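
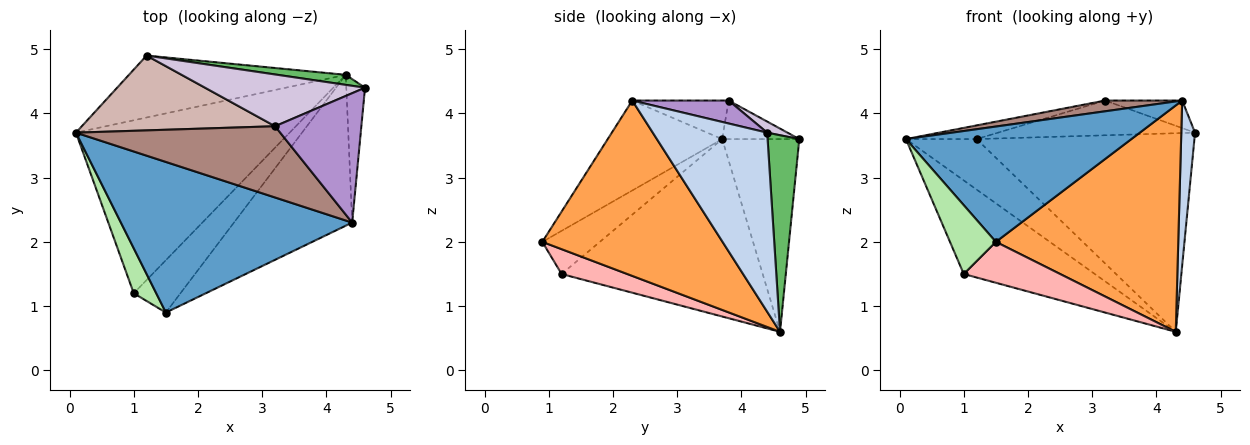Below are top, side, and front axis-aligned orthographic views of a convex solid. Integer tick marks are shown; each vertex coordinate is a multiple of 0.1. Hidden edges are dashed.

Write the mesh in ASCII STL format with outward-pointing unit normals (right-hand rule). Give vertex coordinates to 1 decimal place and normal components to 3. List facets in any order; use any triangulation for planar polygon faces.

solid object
 facet normal -0.295 -0.581 0.759
  outer loop
   vertex 4.4 2.3 4.2
   vertex 0.1 3.7 3.6
   vertex 1.5 0.9 2.0
  endloop
 endfacet
 facet normal 0.988 -0.119 -0.103
  outer loop
   vertex 4.4 2.3 4.2
   vertex 4.3 4.6 0.6
   vertex 4.6 4.4 3.7
  endloop
 endfacet
 facet normal 0.635 -0.643 -0.428
  outer loop
   vertex 4.4 2.3 4.2
   vertex 1.5 0.9 2.0
   vertex 4.3 4.6 0.6
  endloop
 endfacet
 facet normal -0.567 0.520 -0.638
  outer loop
   vertex 1.2 4.9 3.6
   vertex 4.3 4.6 0.6
   vertex 0.1 3.7 3.6
  endloop
 endfacet
 facet normal 0.144 0.988 0.050
  outer loop
   vertex 1.2 4.9 3.6
   vertex 4.6 4.4 3.7
   vertex 4.3 4.6 0.6
  endloop
 endfacet
 facet normal -0.724 -0.578 0.377
  outer loop
   vertex 1.0 1.2 1.5
   vertex 1.5 0.9 2.0
   vertex 0.1 3.7 3.6
  endloop
 endfacet
 facet normal -0.590 0.384 -0.710
  outer loop
   vertex 1.0 1.2 1.5
   vertex 0.1 3.7 3.6
   vertex 4.3 4.6 0.6
  endloop
 endfacet
 facet normal 0.386 -0.568 -0.727
  outer loop
   vertex 1.0 1.2 1.5
   vertex 4.3 4.6 0.6
   vertex 1.5 0.9 2.0
  endloop
 endfacet
 facet normal 0.252 0.201 0.947
  outer loop
   vertex 3.2 3.8 4.2
   vertex 4.4 2.3 4.2
   vertex 4.6 4.4 3.7
  endloop
 endfacet
 facet normal 0.057 0.557 0.829
  outer loop
   vertex 3.2 3.8 4.2
   vertex 4.6 4.4 3.7
   vertex 1.2 4.9 3.6
  endloop
 endfacet
 facet normal -0.183 -0.147 0.972
  outer loop
   vertex 3.2 3.8 4.2
   vertex 0.1 3.7 3.6
   vertex 4.4 2.3 4.2
  endloop
 endfacet
 facet normal -0.193 0.176 0.965
  outer loop
   vertex 3.2 3.8 4.2
   vertex 1.2 4.9 3.6
   vertex 0.1 3.7 3.6
  endloop
 endfacet
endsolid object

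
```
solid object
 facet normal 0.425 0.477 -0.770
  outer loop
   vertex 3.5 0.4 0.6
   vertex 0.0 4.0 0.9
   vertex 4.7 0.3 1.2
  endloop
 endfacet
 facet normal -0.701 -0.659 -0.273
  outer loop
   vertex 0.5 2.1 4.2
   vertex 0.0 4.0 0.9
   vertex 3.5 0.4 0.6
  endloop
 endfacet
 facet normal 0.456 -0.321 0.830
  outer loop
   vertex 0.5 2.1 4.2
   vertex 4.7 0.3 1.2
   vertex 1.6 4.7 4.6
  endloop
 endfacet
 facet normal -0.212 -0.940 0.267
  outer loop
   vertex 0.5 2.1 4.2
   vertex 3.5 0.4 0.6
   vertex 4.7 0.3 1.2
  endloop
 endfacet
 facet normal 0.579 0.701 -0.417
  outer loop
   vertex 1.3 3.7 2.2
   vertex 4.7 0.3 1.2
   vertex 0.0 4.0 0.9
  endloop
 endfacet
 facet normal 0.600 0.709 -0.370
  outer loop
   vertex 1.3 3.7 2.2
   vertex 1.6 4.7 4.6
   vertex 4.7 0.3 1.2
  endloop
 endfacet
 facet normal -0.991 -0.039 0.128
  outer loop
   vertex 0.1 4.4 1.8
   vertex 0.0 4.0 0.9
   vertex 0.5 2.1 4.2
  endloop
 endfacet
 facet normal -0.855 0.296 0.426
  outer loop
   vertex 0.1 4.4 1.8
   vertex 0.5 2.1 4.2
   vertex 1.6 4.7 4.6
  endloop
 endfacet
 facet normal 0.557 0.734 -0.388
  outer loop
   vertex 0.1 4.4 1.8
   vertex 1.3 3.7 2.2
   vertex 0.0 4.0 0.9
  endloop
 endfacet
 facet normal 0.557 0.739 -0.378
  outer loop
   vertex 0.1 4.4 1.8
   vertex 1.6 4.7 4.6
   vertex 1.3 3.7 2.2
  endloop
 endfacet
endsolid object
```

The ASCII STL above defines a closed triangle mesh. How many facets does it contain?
10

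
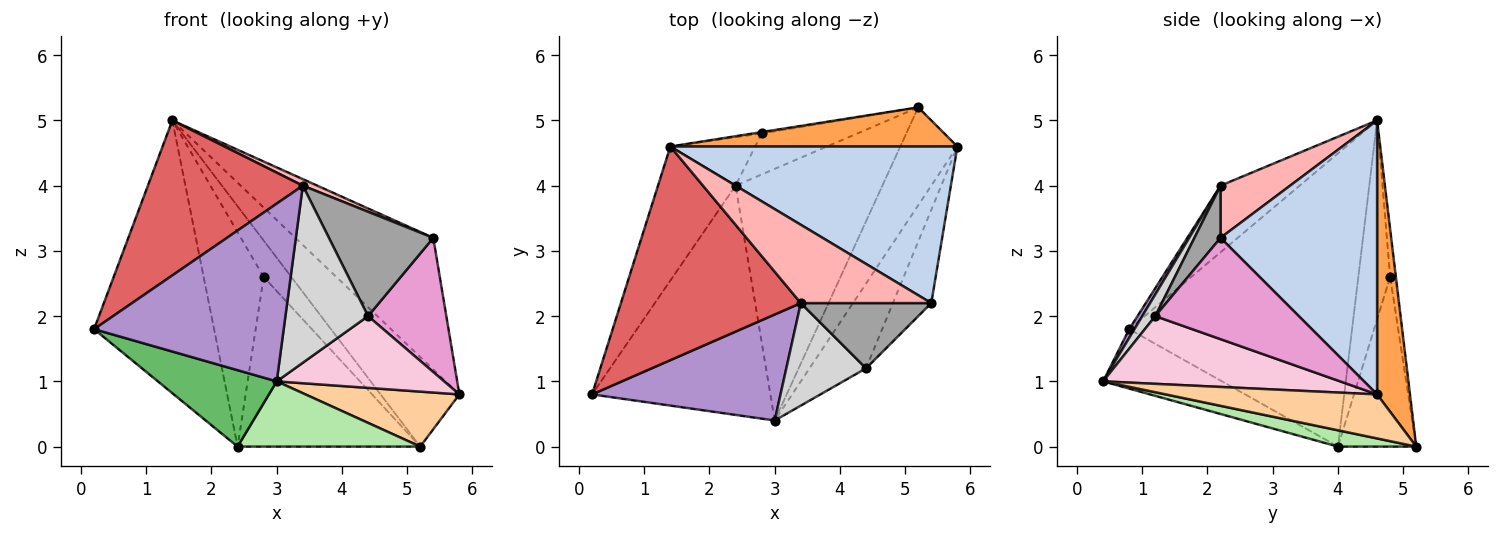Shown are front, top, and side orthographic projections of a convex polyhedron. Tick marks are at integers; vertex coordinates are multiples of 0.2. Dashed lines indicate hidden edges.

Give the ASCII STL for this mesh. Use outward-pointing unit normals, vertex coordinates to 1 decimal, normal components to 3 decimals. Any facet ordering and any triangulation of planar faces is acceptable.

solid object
 facet normal -0.857 0.462 -0.227
  outer loop
   vertex 2.4 4.0 0.0
   vertex 0.2 0.8 1.8
   vertex 1.4 4.6 5.0
  endloop
 endfacet
 facet normal 0.590 0.520 0.618
  outer loop
   vertex 5.4 2.2 3.2
   vertex 5.8 4.6 0.8
   vertex 1.4 4.6 5.0
  endloop
 endfacet
 facet normal 0.357 0.856 0.374
  outer loop
   vertex 5.2 5.2 0.0
   vertex 1.4 4.6 5.0
   vertex 5.8 4.6 0.8
  endloop
 endfacet
 facet normal 0.558 -0.406 -0.723
  outer loop
   vertex 3.0 0.4 1.0
   vertex 5.2 5.2 0.0
   vertex 5.8 4.6 0.8
  endloop
 endfacet
 facet normal -0.302 -0.302 -0.905
  outer loop
   vertex 3.0 0.4 1.0
   vertex 0.2 0.8 1.8
   vertex 2.4 4.0 0.0
  endloop
 endfacet
 facet normal 0.107 -0.250 -0.962
  outer loop
   vertex 3.0 0.4 1.0
   vertex 2.4 4.0 0.0
   vertex 5.2 5.2 0.0
  endloop
 endfacet
 facet normal -0.287 -0.562 0.775
  outer loop
   vertex 3.4 2.2 4.0
   vertex 1.4 4.6 5.0
   vertex 0.2 0.8 1.8
  endloop
 endfacet
 facet normal 0.370 -0.077 0.926
  outer loop
   vertex 3.4 2.2 4.0
   vertex 5.4 2.2 3.2
   vertex 1.4 4.6 5.0
  endloop
 endfacet
 facet normal 0.024 -0.859 0.512
  outer loop
   vertex 3.4 2.2 4.0
   vertex 0.2 0.8 1.8
   vertex 3.0 0.4 1.0
  endloop
 endfacet
 facet normal -0.460 0.866 -0.196
  outer loop
   vertex 2.8 4.8 2.6
   vertex 2.4 4.0 0.0
   vertex 1.4 4.6 5.0
  endloop
 endfacet
 facet normal -0.203 0.978 -0.037
  outer loop
   vertex 2.8 4.8 2.6
   vertex 1.4 4.6 5.0
   vertex 5.2 5.2 0.0
  endloop
 endfacet
 facet normal -0.385 0.897 -0.217
  outer loop
   vertex 2.8 4.8 2.6
   vertex 5.2 5.2 0.0
   vertex 2.4 4.0 0.0
  endloop
 endfacet
 facet normal 0.833 -0.454 -0.316
  outer loop
   vertex 4.4 1.2 2.0
   vertex 5.8 4.6 0.8
   vertex 5.4 2.2 3.2
  endloop
 endfacet
 facet normal 0.675 -0.477 -0.563
  outer loop
   vertex 4.4 1.2 2.0
   vertex 3.0 0.4 1.0
   vertex 5.8 4.6 0.8
  endloop
 endfacet
 facet normal 0.207 -0.830 0.518
  outer loop
   vertex 4.4 1.2 2.0
   vertex 5.4 2.2 3.2
   vertex 3.4 2.2 4.0
  endloop
 endfacet
 facet normal 0.135 -0.857 0.496
  outer loop
   vertex 4.4 1.2 2.0
   vertex 3.4 2.2 4.0
   vertex 3.0 0.4 1.0
  endloop
 endfacet
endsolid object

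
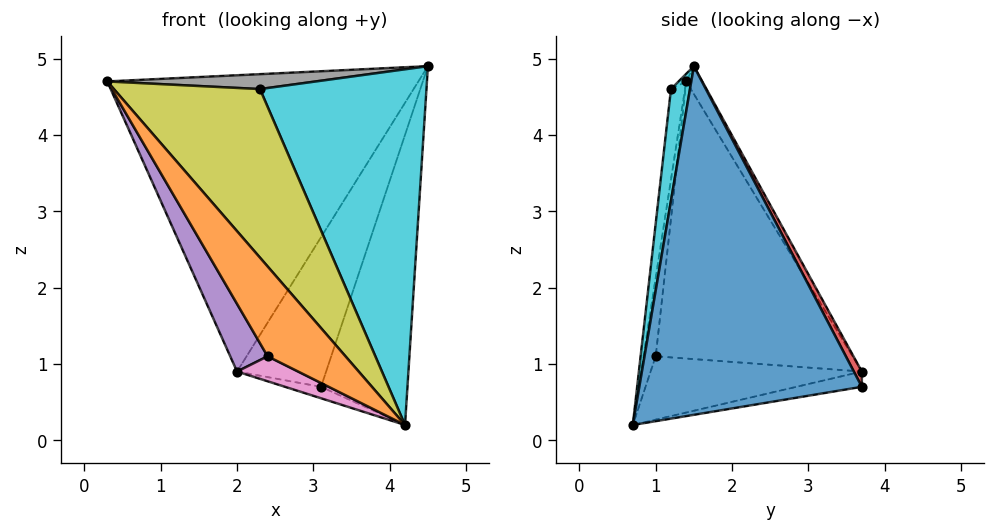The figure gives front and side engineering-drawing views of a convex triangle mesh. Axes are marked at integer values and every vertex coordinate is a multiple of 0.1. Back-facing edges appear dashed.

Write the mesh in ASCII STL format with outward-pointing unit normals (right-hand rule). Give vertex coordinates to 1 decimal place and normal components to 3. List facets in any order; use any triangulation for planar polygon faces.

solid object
 facet normal 0.925 0.359 -0.120
  outer loop
   vertex 4.2 0.7 0.2
   vertex 3.1 3.7 0.7
   vertex 4.5 1.5 4.9
  endloop
 endfacet
 facet normal -0.155 -0.988 0.019
  outer loop
   vertex 2.4 1.0 1.1
   vertex 4.2 0.7 0.2
   vertex 0.3 1.4 4.7
  endloop
 endfacet
 facet normal -0.044 0.863 0.503
  outer loop
   vertex 2.0 3.7 0.9
   vertex 0.3 1.4 4.7
   vertex 4.5 1.5 4.9
  endloop
 endfacet
 facet normal 0.080 0.894 0.441
  outer loop
   vertex 2.0 3.7 0.9
   vertex 4.5 1.5 4.9
   vertex 3.1 3.7 0.7
  endloop
 endfacet
 facet normal -0.860 -0.163 -0.484
  outer loop
   vertex 2.0 3.7 0.9
   vertex 2.4 1.0 1.1
   vertex 0.3 1.4 4.7
  endloop
 endfacet
 facet normal -0.178 0.098 -0.979
  outer loop
   vertex 2.0 3.7 0.9
   vertex 3.1 3.7 0.7
   vertex 4.2 0.7 0.2
  endloop
 endfacet
 facet normal -0.461 -0.133 -0.877
  outer loop
   vertex 2.0 3.7 0.9
   vertex 4.2 0.7 0.2
   vertex 2.4 1.0 1.1
  endloop
 endfacet
 facet normal -0.023 -0.619 0.785
  outer loop
   vertex 2.3 1.2 4.6
   vertex 4.5 1.5 4.9
   vertex 0.3 1.4 4.7
  endloop
 endfacet
 facet normal -0.096 -0.993 0.071
  outer loop
   vertex 2.3 1.2 4.6
   vertex 0.3 1.4 4.7
   vertex 4.2 0.7 0.2
  endloop
 endfacet
 facet normal 0.112 -0.981 0.160
  outer loop
   vertex 2.3 1.2 4.6
   vertex 4.2 0.7 0.2
   vertex 4.5 1.5 4.9
  endloop
 endfacet
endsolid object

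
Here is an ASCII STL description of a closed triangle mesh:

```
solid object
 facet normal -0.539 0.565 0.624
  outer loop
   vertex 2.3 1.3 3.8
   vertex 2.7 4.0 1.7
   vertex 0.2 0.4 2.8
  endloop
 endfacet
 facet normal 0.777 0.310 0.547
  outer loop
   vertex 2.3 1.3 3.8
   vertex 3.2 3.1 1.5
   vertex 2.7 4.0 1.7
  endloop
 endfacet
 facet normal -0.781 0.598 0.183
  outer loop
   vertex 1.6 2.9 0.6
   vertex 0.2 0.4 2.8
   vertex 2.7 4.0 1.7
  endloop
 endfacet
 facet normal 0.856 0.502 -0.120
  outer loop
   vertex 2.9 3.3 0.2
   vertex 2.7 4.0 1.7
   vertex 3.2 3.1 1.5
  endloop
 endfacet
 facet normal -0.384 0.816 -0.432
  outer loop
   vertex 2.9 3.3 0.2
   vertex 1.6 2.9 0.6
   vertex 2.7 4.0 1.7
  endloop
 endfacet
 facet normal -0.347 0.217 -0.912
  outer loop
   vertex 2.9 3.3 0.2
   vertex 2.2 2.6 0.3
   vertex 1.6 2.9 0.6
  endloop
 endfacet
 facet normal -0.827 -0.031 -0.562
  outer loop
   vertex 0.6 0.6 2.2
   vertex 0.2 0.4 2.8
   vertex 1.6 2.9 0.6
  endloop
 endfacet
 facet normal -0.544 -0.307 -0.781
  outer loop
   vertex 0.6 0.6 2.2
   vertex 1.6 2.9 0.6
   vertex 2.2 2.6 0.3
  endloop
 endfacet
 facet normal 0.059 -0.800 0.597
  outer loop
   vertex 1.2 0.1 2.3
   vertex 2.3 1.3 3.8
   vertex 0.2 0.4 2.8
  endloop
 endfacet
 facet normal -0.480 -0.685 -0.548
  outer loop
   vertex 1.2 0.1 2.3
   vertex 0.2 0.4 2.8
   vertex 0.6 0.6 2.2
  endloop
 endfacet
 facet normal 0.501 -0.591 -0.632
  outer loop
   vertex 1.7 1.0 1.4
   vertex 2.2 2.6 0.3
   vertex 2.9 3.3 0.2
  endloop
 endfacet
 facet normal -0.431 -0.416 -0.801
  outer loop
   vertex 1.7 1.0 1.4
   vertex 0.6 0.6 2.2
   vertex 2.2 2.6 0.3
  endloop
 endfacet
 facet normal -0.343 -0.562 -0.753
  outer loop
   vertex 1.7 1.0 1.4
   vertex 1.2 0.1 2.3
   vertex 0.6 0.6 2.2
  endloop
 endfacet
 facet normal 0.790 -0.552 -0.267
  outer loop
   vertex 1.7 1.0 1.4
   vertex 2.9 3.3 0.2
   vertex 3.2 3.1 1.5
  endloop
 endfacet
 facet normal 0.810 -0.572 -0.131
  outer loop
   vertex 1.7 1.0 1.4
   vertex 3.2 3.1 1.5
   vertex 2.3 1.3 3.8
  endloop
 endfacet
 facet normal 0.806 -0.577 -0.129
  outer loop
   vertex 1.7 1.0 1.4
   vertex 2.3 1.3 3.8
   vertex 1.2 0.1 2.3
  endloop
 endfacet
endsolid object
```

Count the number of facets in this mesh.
16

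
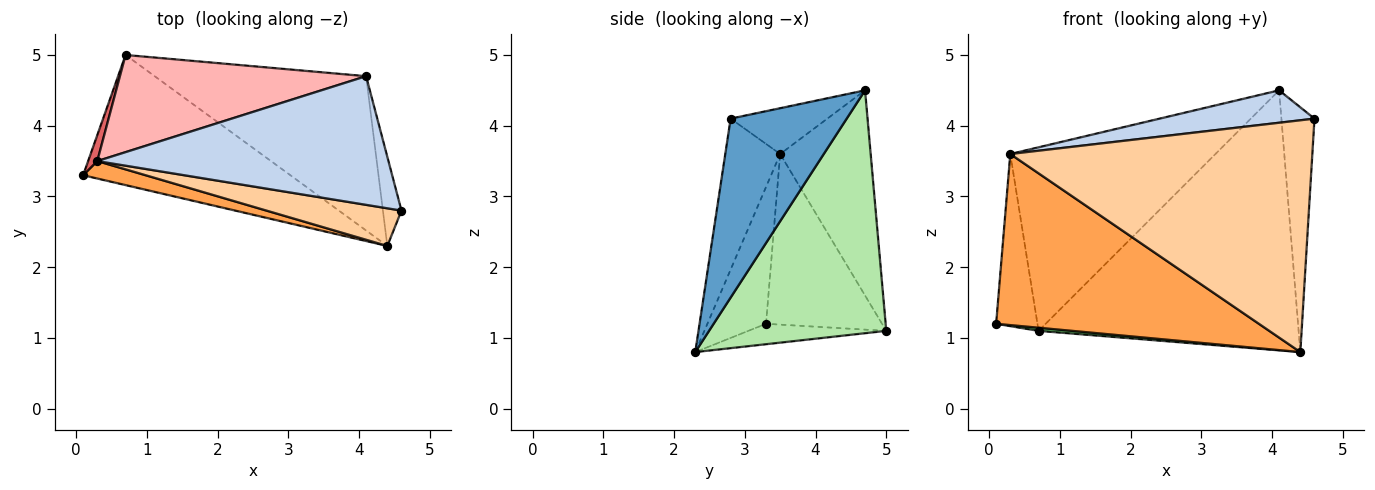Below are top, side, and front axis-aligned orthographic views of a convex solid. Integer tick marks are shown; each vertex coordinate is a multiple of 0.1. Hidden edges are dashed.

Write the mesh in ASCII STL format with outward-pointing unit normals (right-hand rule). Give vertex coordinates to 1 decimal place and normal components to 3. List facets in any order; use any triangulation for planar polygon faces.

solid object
 facet normal 0.957 0.273 -0.099
  outer loop
   vertex 4.4 2.3 0.8
   vertex 4.1 4.7 4.5
   vertex 4.6 2.8 4.1
  endloop
 endfacet
 facet normal -0.151 -0.241 0.959
  outer loop
   vertex 0.3 3.5 3.6
   vertex 4.6 2.8 4.1
   vertex 4.1 4.7 4.5
  endloop
 endfacet
 facet normal -0.217 -0.971 0.099
  outer loop
   vertex 0.3 3.5 3.6
   vertex 0.1 3.3 1.2
   vertex 4.4 2.3 0.8
  endloop
 endfacet
 facet normal -0.177 -0.972 0.158
  outer loop
   vertex 0.3 3.5 3.6
   vertex 4.4 2.3 0.8
   vertex 4.6 2.8 4.1
  endloop
 endfacet
 facet normal -0.098 -0.024 -0.995
  outer loop
   vertex 0.7 5.0 1.1
   vertex 4.4 2.3 0.8
   vertex 0.1 3.3 1.2
  endloop
 endfacet
 facet normal 0.506 0.742 -0.440
  outer loop
   vertex 0.7 5.0 1.1
   vertex 4.1 4.7 4.5
   vertex 4.4 2.3 0.8
  endloop
 endfacet
 facet normal -0.941 0.335 0.050
  outer loop
   vertex 0.7 5.0 1.1
   vertex 0.1 3.3 1.2
   vertex 0.3 3.5 3.6
  endloop
 endfacet
 facet normal -0.363 0.823 0.436
  outer loop
   vertex 0.7 5.0 1.1
   vertex 0.3 3.5 3.6
   vertex 4.1 4.7 4.5
  endloop
 endfacet
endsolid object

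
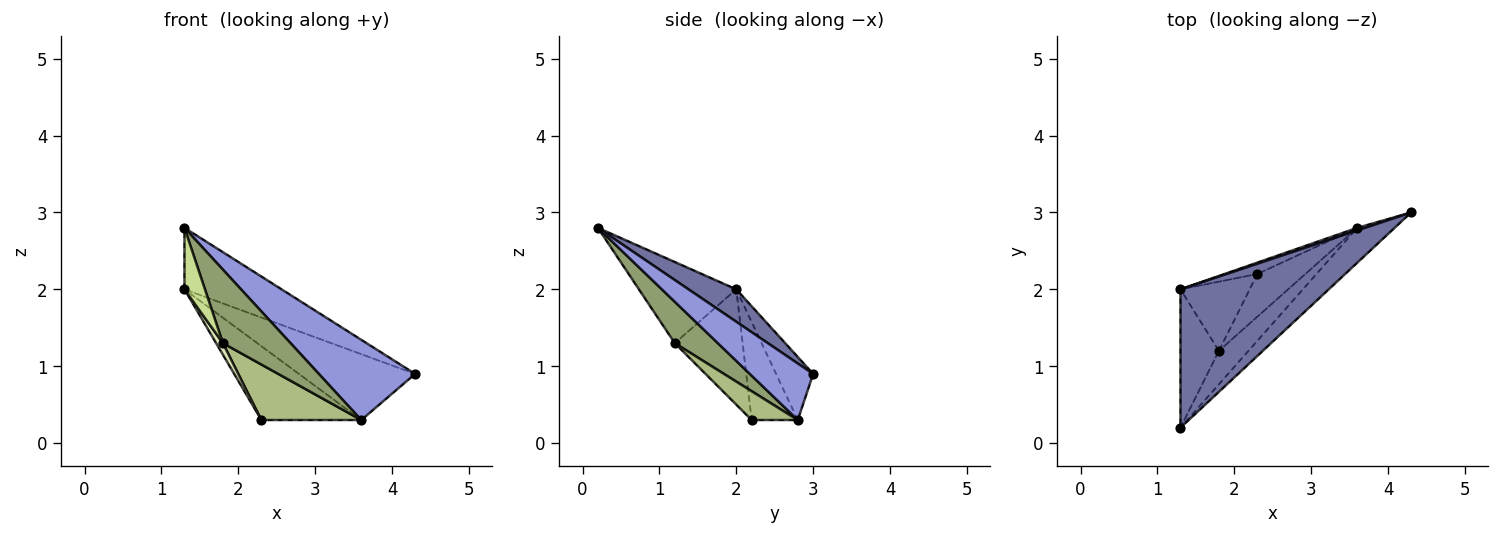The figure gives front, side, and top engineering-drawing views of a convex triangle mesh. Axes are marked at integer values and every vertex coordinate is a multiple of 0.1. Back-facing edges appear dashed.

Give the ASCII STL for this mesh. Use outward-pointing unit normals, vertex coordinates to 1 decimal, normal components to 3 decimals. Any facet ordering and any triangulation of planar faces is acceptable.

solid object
 facet normal 0.196 0.398 0.896
  outer loop
   vertex 1.3 0.2 2.8
   vertex 4.3 3.0 0.9
   vertex 1.3 2.0 2.0
  endloop
 endfacet
 facet normal -0.304 0.952 0.037
  outer loop
   vertex 3.6 2.8 0.3
   vertex 1.3 2.0 2.0
   vertex 4.3 3.0 0.9
  endloop
 endfacet
 facet normal 0.517 -0.785 -0.341
  outer loop
   vertex 3.6 2.8 0.3
   vertex 4.3 3.0 0.9
   vertex 1.3 0.2 2.8
  endloop
 endfacet
 facet normal -0.415 0.899 -0.138
  outer loop
   vertex 2.3 2.2 0.3
   vertex 1.3 2.0 2.0
   vertex 3.6 2.8 0.3
  endloop
 endfacet
 facet normal 0.501 -0.788 -0.358
  outer loop
   vertex 1.8 1.2 1.3
   vertex 3.6 2.8 0.3
   vertex 1.3 0.2 2.8
  endloop
 endfacet
 facet normal 0.344 -0.744 -0.573
  outer loop
   vertex 1.8 1.2 1.3
   vertex 2.3 2.2 0.3
   vertex 3.6 2.8 0.3
  endloop
 endfacet
 facet normal -0.888 -0.187 -0.421
  outer loop
   vertex 1.8 1.2 1.3
   vertex 1.3 0.2 2.8
   vertex 1.3 2.0 2.0
  endloop
 endfacet
 facet normal -0.854 -0.085 -0.513
  outer loop
   vertex 1.8 1.2 1.3
   vertex 1.3 2.0 2.0
   vertex 2.3 2.2 0.3
  endloop
 endfacet
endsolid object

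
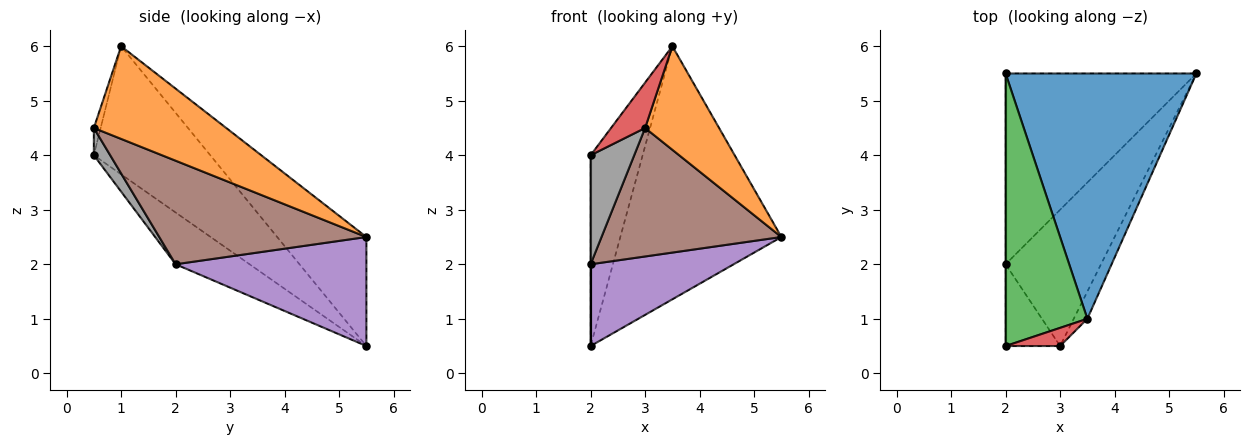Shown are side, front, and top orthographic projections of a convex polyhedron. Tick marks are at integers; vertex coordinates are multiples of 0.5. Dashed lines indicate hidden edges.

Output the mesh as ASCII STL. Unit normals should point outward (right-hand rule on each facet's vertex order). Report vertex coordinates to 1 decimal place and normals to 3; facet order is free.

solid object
 facet normal -0.370 0.667 0.647
  outer loop
   vertex 3.5 1.0 6.0
   vertex 5.5 5.5 2.5
   vertex 2.0 5.5 0.5
  endloop
 endfacet
 facet normal 0.866 -0.484 -0.127
  outer loop
   vertex 3.5 1.0 6.0
   vertex 3.0 0.5 4.5
   vertex 5.5 5.5 2.5
  endloop
 endfacet
 facet normal -0.789 0.352 0.504
  outer loop
   vertex 2.0 0.5 4.0
   vertex 3.5 1.0 6.0
   vertex 2.0 5.5 0.5
  endloop
 endfacet
 facet normal -0.183 -0.913 0.365
  outer loop
   vertex 2.0 0.5 4.0
   vertex 3.0 0.5 4.5
   vertex 3.5 1.0 6.0
  endloop
 endfacet
 facet normal 0.465 -0.349 -0.814
  outer loop
   vertex 2.0 2.0 2.0
   vertex 2.0 5.5 0.5
   vertex 5.5 5.5 2.5
  endloop
 endfacet
 facet normal 0.620 -0.538 -0.571
  outer loop
   vertex 2.0 2.0 2.0
   vertex 5.5 5.5 2.5
   vertex 3.0 0.5 4.5
  endloop
 endfacet
 facet normal -1.000 0.000 0.000
  outer loop
   vertex 2.0 2.0 2.0
   vertex 2.0 0.5 4.0
   vertex 2.0 5.5 0.5
  endloop
 endfacet
 facet normal 0.287 -0.766 -0.575
  outer loop
   vertex 2.0 2.0 2.0
   vertex 3.0 0.5 4.5
   vertex 2.0 0.5 4.0
  endloop
 endfacet
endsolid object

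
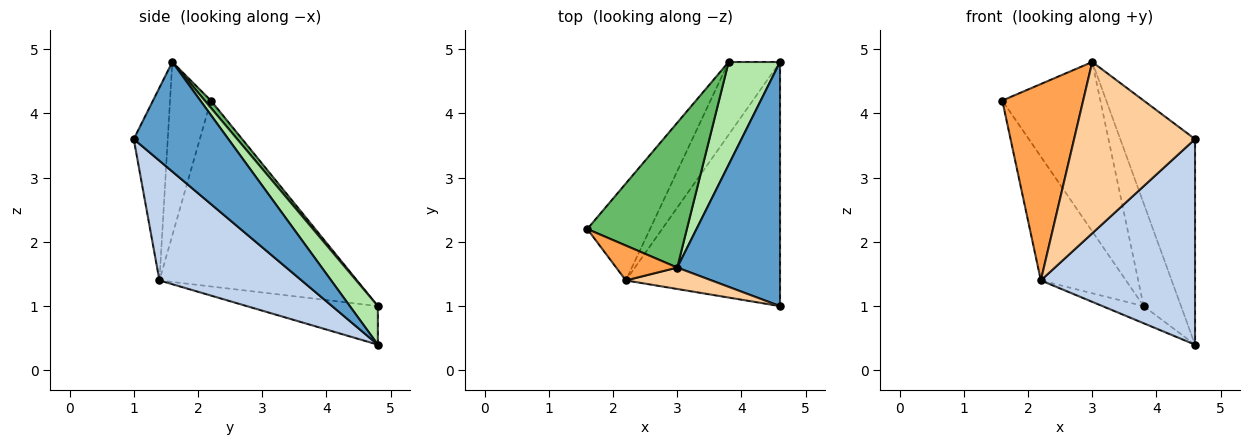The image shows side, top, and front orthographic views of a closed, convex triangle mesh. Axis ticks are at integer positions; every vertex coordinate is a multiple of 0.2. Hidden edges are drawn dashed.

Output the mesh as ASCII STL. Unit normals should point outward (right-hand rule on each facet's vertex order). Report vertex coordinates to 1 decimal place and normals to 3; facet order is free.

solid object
 facet normal 0.632 0.499 0.593
  outer loop
   vertex 3.0 1.6 4.8
   vertex 4.6 1.0 3.6
   vertex 4.6 4.8 0.4
  endloop
 endfacet
 facet normal 0.511 -0.554 -0.658
  outer loop
   vertex 2.2 1.4 1.4
   vertex 4.6 4.8 0.4
   vertex 4.6 1.0 3.6
  endloop
 endfacet
 facet normal -0.445 -0.882 0.157
  outer loop
   vertex 2.2 1.4 1.4
   vertex 3.0 1.6 4.8
   vertex 1.6 2.2 4.2
  endloop
 endfacet
 facet normal -0.269 -0.956 0.119
  outer loop
   vertex 2.2 1.4 1.4
   vertex 4.6 1.0 3.6
   vertex 3.0 1.6 4.8
  endloop
 endfacet
 facet normal 0.047 0.759 0.649
  outer loop
   vertex 3.8 4.8 1.0
   vertex 1.6 2.2 4.2
   vertex 3.0 1.6 4.8
  endloop
 endfacet
 facet normal 0.469 0.625 0.625
  outer loop
   vertex 3.8 4.8 1.0
   vertex 3.0 1.6 4.8
   vertex 4.6 4.8 0.4
  endloop
 endfacet
 facet normal -0.877 0.378 -0.296
  outer loop
   vertex 3.8 4.8 1.0
   vertex 2.2 1.4 1.4
   vertex 1.6 2.2 4.2
  endloop
 endfacet
 facet normal -0.590 0.185 -0.786
  outer loop
   vertex 3.8 4.8 1.0
   vertex 4.6 4.8 0.4
   vertex 2.2 1.4 1.4
  endloop
 endfacet
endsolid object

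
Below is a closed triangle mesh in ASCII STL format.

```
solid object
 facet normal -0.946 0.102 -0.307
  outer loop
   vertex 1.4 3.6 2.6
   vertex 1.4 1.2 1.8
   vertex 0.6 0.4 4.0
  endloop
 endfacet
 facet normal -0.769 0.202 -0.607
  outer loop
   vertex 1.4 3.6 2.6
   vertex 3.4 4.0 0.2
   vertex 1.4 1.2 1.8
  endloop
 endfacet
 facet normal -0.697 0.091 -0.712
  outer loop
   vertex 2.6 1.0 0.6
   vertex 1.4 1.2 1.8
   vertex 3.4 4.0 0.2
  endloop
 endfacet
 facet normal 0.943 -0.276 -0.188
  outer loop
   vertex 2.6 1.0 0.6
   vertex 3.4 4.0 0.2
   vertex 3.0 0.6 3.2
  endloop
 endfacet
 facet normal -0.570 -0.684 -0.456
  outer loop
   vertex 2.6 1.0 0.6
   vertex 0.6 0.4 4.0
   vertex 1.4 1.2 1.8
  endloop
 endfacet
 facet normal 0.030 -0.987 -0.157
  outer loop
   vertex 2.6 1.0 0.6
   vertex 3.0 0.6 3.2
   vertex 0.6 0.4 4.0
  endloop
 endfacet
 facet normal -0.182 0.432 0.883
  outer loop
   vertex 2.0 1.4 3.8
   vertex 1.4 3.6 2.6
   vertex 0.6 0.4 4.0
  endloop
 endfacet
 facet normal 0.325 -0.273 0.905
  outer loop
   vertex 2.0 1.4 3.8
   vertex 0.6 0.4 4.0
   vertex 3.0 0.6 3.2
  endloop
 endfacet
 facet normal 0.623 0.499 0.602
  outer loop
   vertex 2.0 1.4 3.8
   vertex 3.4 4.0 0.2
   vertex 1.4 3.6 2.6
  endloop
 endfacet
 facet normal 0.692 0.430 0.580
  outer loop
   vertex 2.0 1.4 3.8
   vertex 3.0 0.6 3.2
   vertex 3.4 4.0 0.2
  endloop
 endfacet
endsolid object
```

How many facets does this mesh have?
10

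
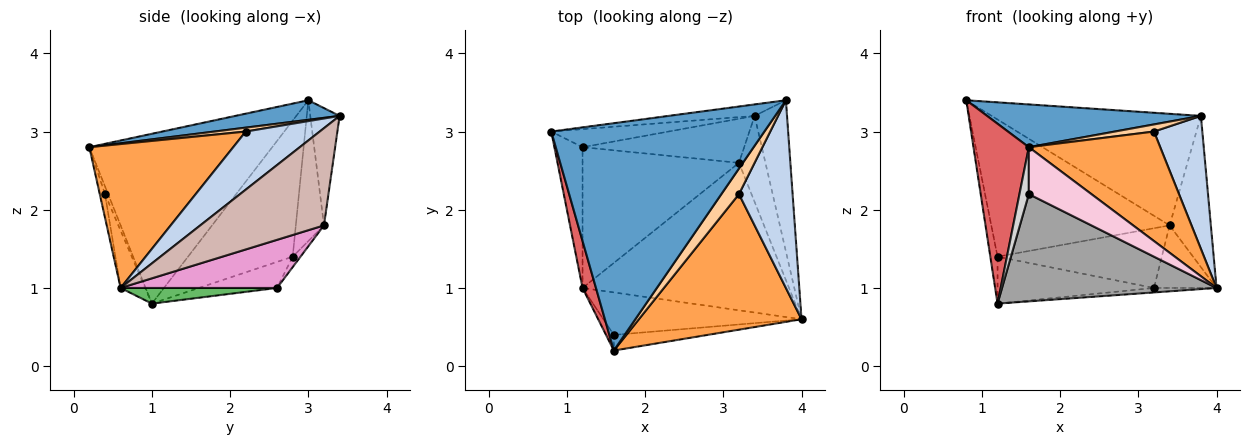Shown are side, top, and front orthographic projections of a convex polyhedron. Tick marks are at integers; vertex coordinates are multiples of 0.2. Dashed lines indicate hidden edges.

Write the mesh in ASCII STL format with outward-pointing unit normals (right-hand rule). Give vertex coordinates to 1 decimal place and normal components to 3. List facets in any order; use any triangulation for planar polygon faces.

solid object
 facet normal 0.090 -0.184 0.979
  outer loop
   vertex 1.6 0.2 2.8
   vertex 3.8 3.4 3.2
   vertex 0.8 3.0 3.4
  endloop
 endfacet
 facet normal 0.662 -0.433 0.611
  outer loop
   vertex 3.2 2.2 3.0
   vertex 4.0 0.6 1.0
   vertex 3.8 3.4 3.2
  endloop
 endfacet
 facet normal 0.567 -0.518 0.641
  outer loop
   vertex 3.2 2.2 3.0
   vertex 1.6 0.2 2.8
   vertex 4.0 0.6 1.0
  endloop
 endfacet
 facet normal 0.209 -0.262 0.942
  outer loop
   vertex 3.2 2.2 3.0
   vertex 3.8 3.4 3.2
   vertex 1.6 0.2 2.8
  endloop
 endfacet
 facet normal 0.076 0.030 -0.997
  outer loop
   vertex 1.2 1.0 0.8
   vertex 3.2 2.6 1.0
   vertex 4.0 0.6 1.0
  endloop
 endfacet
 facet normal -0.156 0.312 -0.937
  outer loop
   vertex 1.2 1.0 0.8
   vertex 1.2 2.8 1.4
   vertex 3.2 2.6 1.0
  endloop
 endfacet
 facet normal -0.954 -0.289 0.075
  outer loop
   vertex 1.2 1.0 0.8
   vertex 1.6 0.2 2.8
   vertex 0.8 3.0 3.4
  endloop
 endfacet
 facet normal -0.977 0.067 -0.202
  outer loop
   vertex 1.2 1.0 0.8
   vertex 0.8 3.0 3.4
   vertex 1.2 2.8 1.4
  endloop
 endfacet
 facet normal -0.038 0.804 -0.593
  outer loop
   vertex 3.4 3.2 1.8
   vertex 3.2 2.6 1.0
   vertex 1.2 2.8 1.4
  endloop
 endfacet
 facet normal -0.138 0.985 -0.101
  outer loop
   vertex 3.4 3.2 1.8
   vertex 0.8 3.0 3.4
   vertex 3.8 3.4 3.2
  endloop
 endfacet
 facet normal -0.155 0.980 -0.129
  outer loop
   vertex 3.4 3.2 1.8
   vertex 1.2 2.8 1.4
   vertex 0.8 3.0 3.4
  endloop
 endfacet
 facet normal 0.905 0.302 -0.302
  outer loop
   vertex 3.4 3.2 1.8
   vertex 3.8 3.4 3.2
   vertex 4.0 0.6 1.0
  endloop
 endfacet
 facet normal 0.827 0.331 -0.455
  outer loop
   vertex 3.4 3.2 1.8
   vertex 4.0 0.6 1.0
   vertex 3.2 2.6 1.0
  endloop
 endfacet
 facet normal -0.079 -0.946 -0.315
  outer loop
   vertex 1.6 0.4 2.2
   vertex 4.0 0.6 1.0
   vertex 1.6 0.2 2.8
  endloop
 endfacet
 facet normal -0.106 -0.925 -0.366
  outer loop
   vertex 1.6 0.4 2.2
   vertex 1.2 1.0 0.8
   vertex 4.0 0.6 1.0
  endloop
 endfacet
 facet normal -0.302 -0.905 -0.302
  outer loop
   vertex 1.6 0.4 2.2
   vertex 1.6 0.2 2.8
   vertex 1.2 1.0 0.8
  endloop
 endfacet
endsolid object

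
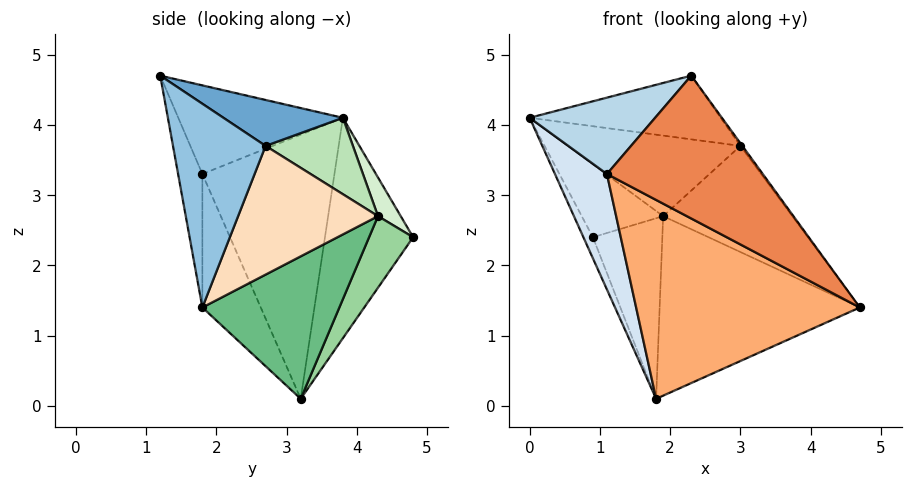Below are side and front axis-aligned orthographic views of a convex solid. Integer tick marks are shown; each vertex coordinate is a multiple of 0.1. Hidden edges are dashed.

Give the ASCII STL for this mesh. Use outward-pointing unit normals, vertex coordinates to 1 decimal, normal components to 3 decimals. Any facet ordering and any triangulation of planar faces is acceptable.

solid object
 facet normal 0.276 0.441 0.854
  outer loop
   vertex 3.0 2.7 3.7
   vertex 0.0 3.8 4.1
   vertex 2.3 1.2 4.7
  endloop
 endfacet
 facet normal 0.807 0.017 0.590
  outer loop
   vertex 3.0 2.7 3.7
   vertex 2.3 1.2 4.7
   vertex 4.7 1.8 1.4
  endloop
 endfacet
 facet normal -0.733 -0.559 0.389
  outer loop
   vertex 1.1 1.8 3.3
   vertex 2.3 1.2 4.7
   vertex 0.0 3.8 4.1
  endloop
 endfacet
 facet normal -0.874 -0.344 -0.342
  outer loop
   vertex 1.1 1.8 3.3
   vertex 0.0 3.8 4.1
   vertex 1.8 3.2 0.1
  endloop
 endfacet
 facet normal -0.148 -0.949 -0.280
  outer loop
   vertex 1.1 1.8 3.3
   vertex 4.7 1.8 1.4
   vertex 2.3 1.2 4.7
  endloop
 endfacet
 facet normal -0.228 -0.873 -0.432
  outer loop
   vertex 1.1 1.8 3.3
   vertex 1.8 3.2 0.1
   vertex 4.7 1.8 1.4
  endloop
 endfacet
 facet normal -0.902 0.097 -0.420
  outer loop
   vertex 0.9 4.8 2.4
   vertex 1.8 3.2 0.1
   vertex 0.0 3.8 4.1
  endloop
 endfacet
 facet normal 0.708 0.654 0.267
  outer loop
   vertex 1.9 4.3 2.7
   vertex 3.0 2.7 3.7
   vertex 4.7 1.8 1.4
  endloop
 endfacet
 facet normal 0.529 0.774 -0.348
  outer loop
   vertex 1.9 4.3 2.7
   vertex 4.7 1.8 1.4
   vertex 1.8 3.2 0.1
  endloop
 endfacet
 facet normal 0.501 0.790 -0.353
  outer loop
   vertex 1.9 4.3 2.7
   vertex 1.8 3.2 0.1
   vertex 0.9 4.8 2.4
  endloop
 endfacet
 facet normal 0.330 0.653 0.682
  outer loop
   vertex 1.9 4.3 2.7
   vertex 0.0 3.8 4.1
   vertex 3.0 2.7 3.7
  endloop
 endfacet
 facet normal 0.219 0.786 0.578
  outer loop
   vertex 1.9 4.3 2.7
   vertex 0.9 4.8 2.4
   vertex 0.0 3.8 4.1
  endloop
 endfacet
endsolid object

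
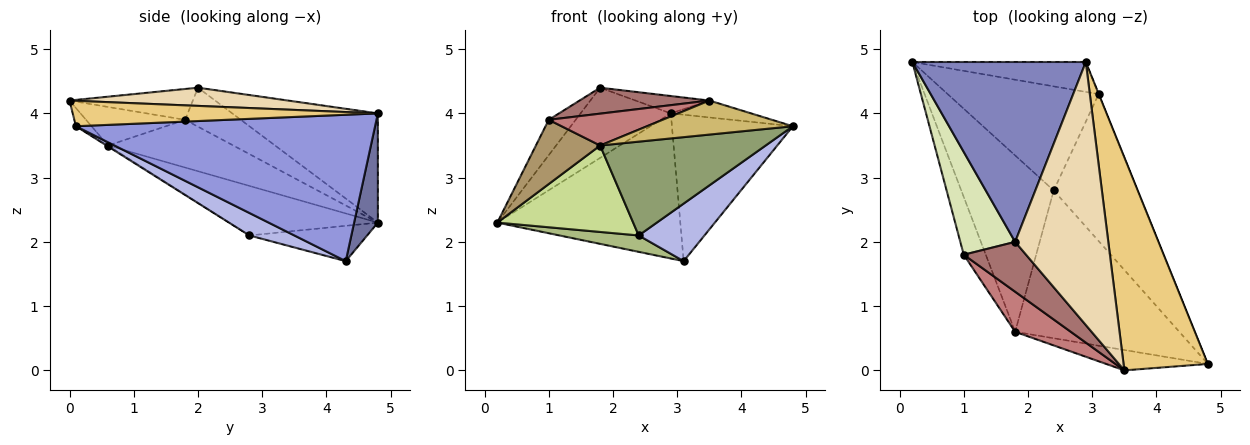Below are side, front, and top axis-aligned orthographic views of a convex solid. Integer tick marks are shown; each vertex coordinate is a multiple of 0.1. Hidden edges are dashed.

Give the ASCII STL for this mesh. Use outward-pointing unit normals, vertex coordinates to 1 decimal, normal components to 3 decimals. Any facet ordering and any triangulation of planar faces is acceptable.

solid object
 facet normal 0.126 0.972 -0.200
  outer loop
   vertex 2.9 4.8 4.0
   vertex 3.1 4.3 1.7
   vertex 0.2 4.8 2.3
  endloop
 endfacet
 facet normal -0.506 0.314 0.804
  outer loop
   vertex 2.9 4.8 4.0
   vertex 0.2 4.8 2.3
   vertex 1.8 2.0 4.4
  endloop
 endfacet
 facet normal 0.927 0.375 -0.001
  outer loop
   vertex 2.9 4.8 4.0
   vertex 4.8 0.1 3.8
   vertex 3.1 4.3 1.7
  endloop
 endfacet
 facet normal 0.242 -0.354 -0.903
  outer loop
   vertex 2.4 2.8 2.1
   vertex 3.1 4.3 1.7
   vertex 4.8 0.1 3.8
  endloop
 endfacet
 facet normal -0.005 -0.536 -0.844
  outer loop
   vertex 2.4 2.8 2.1
   vertex 4.8 0.1 3.8
   vertex 1.8 0.6 3.5
  endloop
 endfacet
 facet normal -0.225 -0.152 -0.962
  outer loop
   vertex 2.4 2.8 2.1
   vertex 0.2 4.8 2.3
   vertex 3.1 4.3 1.7
  endloop
 endfacet
 facet normal -0.434 -0.396 -0.809
  outer loop
   vertex 2.4 2.8 2.1
   vertex 1.8 0.6 3.5
   vertex 0.2 4.8 2.3
  endloop
 endfacet
 facet normal -0.558 0.270 0.785
  outer loop
   vertex 1.0 1.8 3.9
   vertex 1.8 2.0 4.4
   vertex 0.2 4.8 2.3
  endloop
 endfacet
 facet normal -0.823 -0.422 -0.380
  outer loop
   vertex 1.0 1.8 3.9
   vertex 0.2 4.8 2.3
   vertex 1.8 0.6 3.5
  endloop
 endfacet
 facet normal -0.091 -0.855 -0.511
  outer loop
   vertex 3.5 0.0 4.2
   vertex 1.8 0.6 3.5
   vertex 4.8 0.1 3.8
  endloop
 endfacet
 facet normal 0.288 0.076 0.955
  outer loop
   vertex 3.5 0.0 4.2
   vertex 4.8 0.1 3.8
   vertex 2.9 4.8 4.0
  endloop
 endfacet
 facet normal 0.191 0.065 0.979
  outer loop
   vertex 3.5 0.0 4.2
   vertex 2.9 4.8 4.0
   vertex 1.8 2.0 4.4
  endloop
 endfacet
 facet normal -0.402 -0.423 0.812
  outer loop
   vertex 3.5 0.0 4.2
   vertex 1.8 2.0 4.4
   vertex 1.0 1.8 3.9
  endloop
 endfacet
 facet normal -0.476 -0.547 0.688
  outer loop
   vertex 3.5 0.0 4.2
   vertex 1.0 1.8 3.9
   vertex 1.8 0.6 3.5
  endloop
 endfacet
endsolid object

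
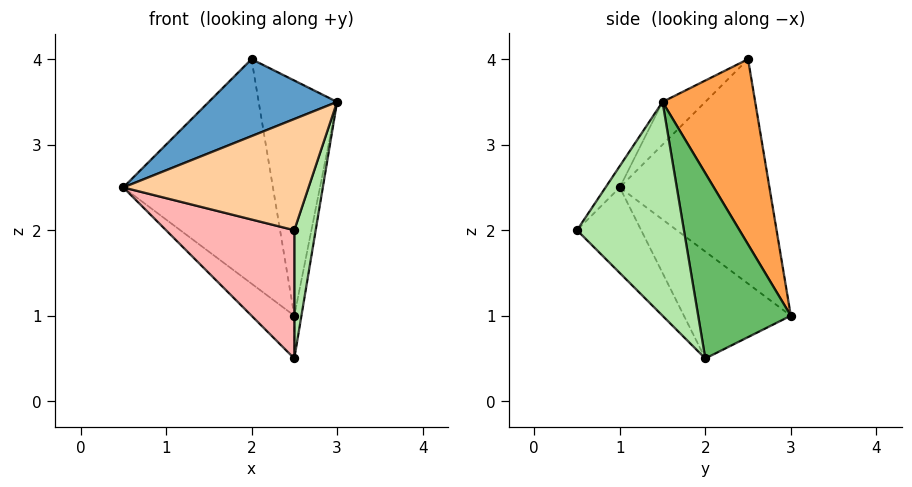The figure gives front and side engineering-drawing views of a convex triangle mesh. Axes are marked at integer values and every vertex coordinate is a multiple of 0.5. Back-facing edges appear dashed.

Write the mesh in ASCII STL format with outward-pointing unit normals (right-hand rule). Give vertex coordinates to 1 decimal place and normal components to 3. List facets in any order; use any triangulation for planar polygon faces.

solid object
 facet normal -0.196 -0.588 0.784
  outer loop
   vertex 2.0 2.5 4.0
   vertex 0.5 1.0 2.5
   vertex 3.0 1.5 3.5
  endloop
 endfacet
 facet normal -0.707 0.707 0.000
  outer loop
   vertex 2.0 2.5 4.0
   vertex 2.5 3.0 1.0
   vertex 0.5 1.0 2.5
  endloop
 endfacet
 facet normal 0.743 0.629 0.229
  outer loop
   vertex 2.0 2.5 4.0
   vertex 3.0 1.5 3.5
   vertex 2.5 3.0 1.0
  endloop
 endfacet
 facet normal -0.063 -0.821 0.568
  outer loop
   vertex 2.5 0.5 2.0
   vertex 3.0 1.5 3.5
   vertex 0.5 1.0 2.5
  endloop
 endfacet
 facet normal 0.986 0.076 -0.152
  outer loop
   vertex 2.5 2.0 0.5
   vertex 2.5 3.0 1.0
   vertex 3.0 1.5 3.5
  endloop
 endfacet
 facet normal 0.962 -0.192 -0.192
  outer loop
   vertex 2.5 2.0 0.5
   vertex 3.0 1.5 3.5
   vertex 2.5 0.5 2.0
  endloop
 endfacet
 facet normal -0.745 0.298 -0.596
  outer loop
   vertex 2.5 2.0 0.5
   vertex 0.5 1.0 2.5
   vertex 2.5 3.0 1.0
  endloop
 endfacet
 facet normal -0.333 -0.667 -0.667
  outer loop
   vertex 2.5 2.0 0.5
   vertex 2.5 0.5 2.0
   vertex 0.5 1.0 2.5
  endloop
 endfacet
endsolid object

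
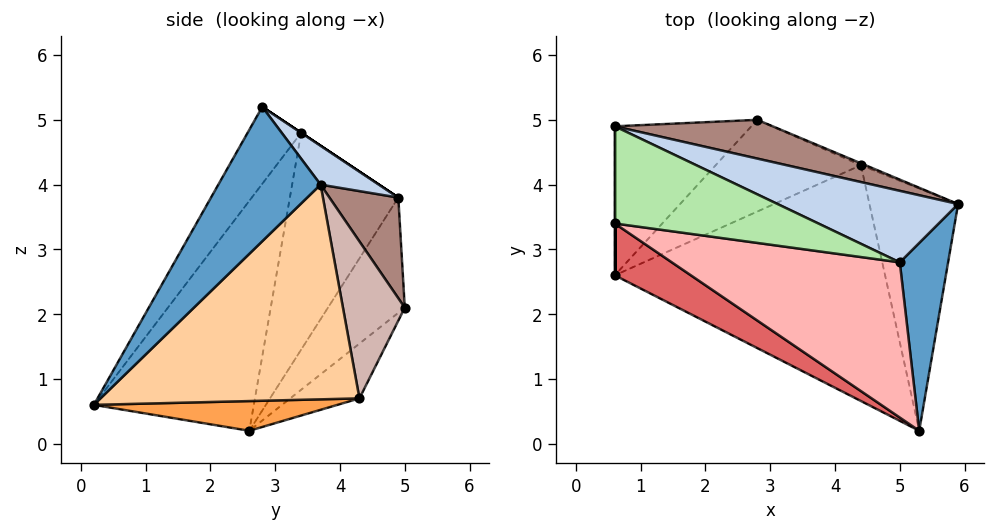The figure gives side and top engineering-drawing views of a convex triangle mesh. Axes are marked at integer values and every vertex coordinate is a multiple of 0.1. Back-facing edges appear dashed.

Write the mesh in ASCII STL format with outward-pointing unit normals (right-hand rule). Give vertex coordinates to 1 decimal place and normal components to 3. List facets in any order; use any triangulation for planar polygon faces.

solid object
 facet normal 0.845 -0.440 0.304
  outer loop
   vertex 5.0 2.8 5.2
   vertex 5.3 0.2 0.6
   vertex 5.9 3.7 4.0
  endloop
 endfacet
 facet normal 0.142 0.738 0.660
  outer loop
   vertex 0.6 4.9 3.8
   vertex 5.0 2.8 5.2
   vertex 5.9 3.7 4.0
  endloop
 endfacet
 facet normal 0.109 0.048 -0.993
  outer loop
   vertex 4.4 4.3 0.7
   vertex 5.3 0.2 0.6
   vertex 0.6 2.6 0.2
  endloop
 endfacet
 facet normal 0.904 0.208 -0.373
  outer loop
   vertex 4.4 4.3 0.7
   vertex 5.9 3.7 4.0
   vertex 5.3 0.2 0.6
  endloop
 endfacet
 facet normal -1.000 0.000 0.000
  outer loop
   vertex 0.6 3.4 4.8
   vertex 0.6 4.9 3.8
   vertex 0.6 2.6 0.2
  endloop
 endfacet
 facet normal 0.000 0.555 0.832
  outer loop
   vertex 0.6 3.4 4.8
   vertex 5.0 2.8 5.2
   vertex 0.6 4.9 3.8
  endloop
 endfacet
 facet normal -0.460 -0.875 0.152
  outer loop
   vertex 0.6 3.4 4.8
   vertex 0.6 2.6 0.2
   vertex 5.3 0.2 0.6
  endloop
 endfacet
 facet normal -0.161 -0.864 0.478
  outer loop
   vertex 0.6 3.4 4.8
   vertex 5.3 0.2 0.6
   vertex 5.0 2.8 5.2
  endloop
 endfacet
 facet normal -0.414 0.767 -0.490
  outer loop
   vertex 2.8 5.0 2.1
   vertex 0.6 2.6 0.2
   vertex 0.6 4.9 3.8
  endloop
 endfacet
 facet normal -0.242 0.729 -0.641
  outer loop
   vertex 2.8 5.0 2.1
   vertex 4.4 4.3 0.7
   vertex 0.6 2.6 0.2
  endloop
 endfacet
 facet normal 0.199 0.929 0.312
  outer loop
   vertex 2.8 5.0 2.1
   vertex 0.6 4.9 3.8
   vertex 5.9 3.7 4.0
  endloop
 endfacet
 facet normal 0.393 0.920 -0.011
  outer loop
   vertex 2.8 5.0 2.1
   vertex 5.9 3.7 4.0
   vertex 4.4 4.3 0.7
  endloop
 endfacet
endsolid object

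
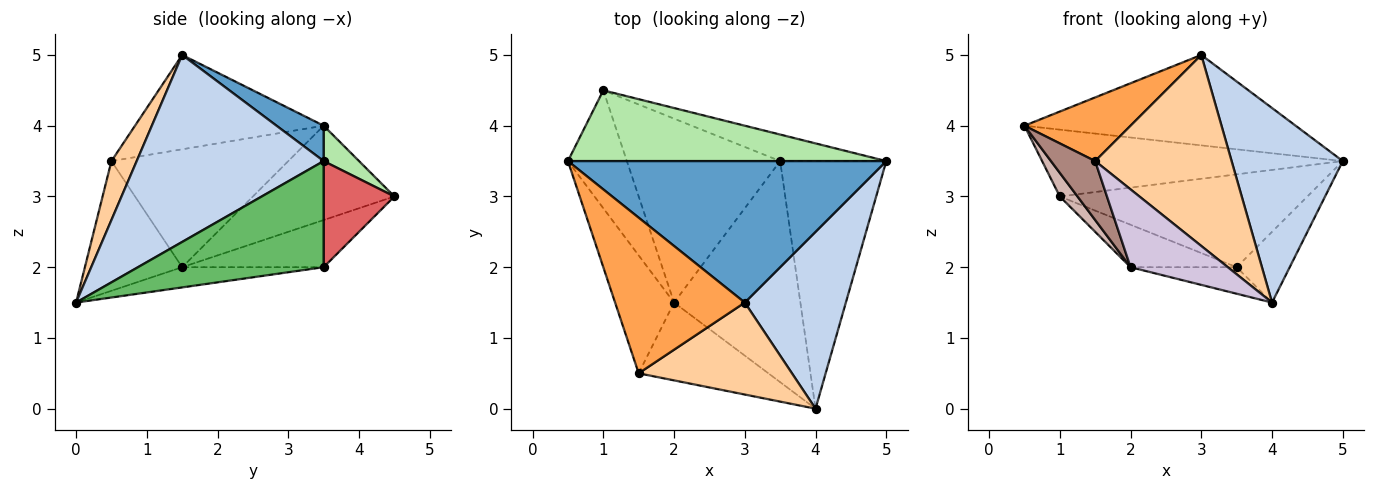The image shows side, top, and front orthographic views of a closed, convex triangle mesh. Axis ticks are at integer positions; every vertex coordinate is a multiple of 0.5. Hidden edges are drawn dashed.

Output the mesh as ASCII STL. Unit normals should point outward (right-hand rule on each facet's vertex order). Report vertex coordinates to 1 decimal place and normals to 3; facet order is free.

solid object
 facet normal 0.093 0.536 0.839
  outer loop
   vertex 3.0 1.5 5.0
   vertex 5.0 3.5 3.5
   vertex 0.5 3.5 4.0
  endloop
 endfacet
 facet normal 0.780 -0.463 0.421
  outer loop
   vertex 3.0 1.5 5.0
   vertex 4.0 0.0 1.5
   vertex 5.0 3.5 3.5
  endloop
 endfacet
 facet normal -0.558 -0.314 0.768
  outer loop
   vertex 1.5 0.5 3.5
   vertex 3.0 1.5 5.0
   vertex 0.5 3.5 4.0
  endloop
 endfacet
 facet normal 0.165 -0.889 0.428
  outer loop
   vertex 1.5 0.5 3.5
   vertex 4.0 0.0 1.5
   vertex 3.0 1.5 5.0
  endloop
 endfacet
 facet normal 0.693 0.198 -0.693
  outer loop
   vertex 3.5 3.5 2.0
   vertex 5.0 3.5 3.5
   vertex 4.0 0.0 1.5
  endloop
 endfacet
 facet normal 0.081 0.684 0.725
  outer loop
   vertex 1.0 4.5 3.0
   vertex 0.5 3.5 4.0
   vertex 5.0 3.5 3.5
  endloop
 endfacet
 facet normal 0.265 0.927 -0.265
  outer loop
   vertex 1.0 4.5 3.0
   vertex 5.0 3.5 3.5
   vertex 3.5 3.5 2.0
  endloop
 endfacet
 facet normal -0.157 0.118 -0.981
  outer loop
   vertex 2.0 1.5 2.0
   vertex 3.5 3.5 2.0
   vertex 4.0 0.0 1.5
  endloop
 endfacet
 facet normal -0.287 0.215 -0.933
  outer loop
   vertex 2.0 1.5 2.0
   vertex 1.0 4.5 3.0
   vertex 3.5 3.5 2.0
  endloop
 endfacet
 facet normal -0.577 -0.577 -0.577
  outer loop
   vertex 2.0 1.5 2.0
   vertex 4.0 0.0 1.5
   vertex 1.5 0.5 3.5
  endloop
 endfacet
 facet normal -0.873 -0.218 -0.436
  outer loop
   vertex 2.0 1.5 2.0
   vertex 1.5 0.5 3.5
   vertex 0.5 3.5 4.0
  endloop
 endfacet
 facet normal -0.843 -0.105 -0.527
  outer loop
   vertex 2.0 1.5 2.0
   vertex 0.5 3.5 4.0
   vertex 1.0 4.5 3.0
  endloop
 endfacet
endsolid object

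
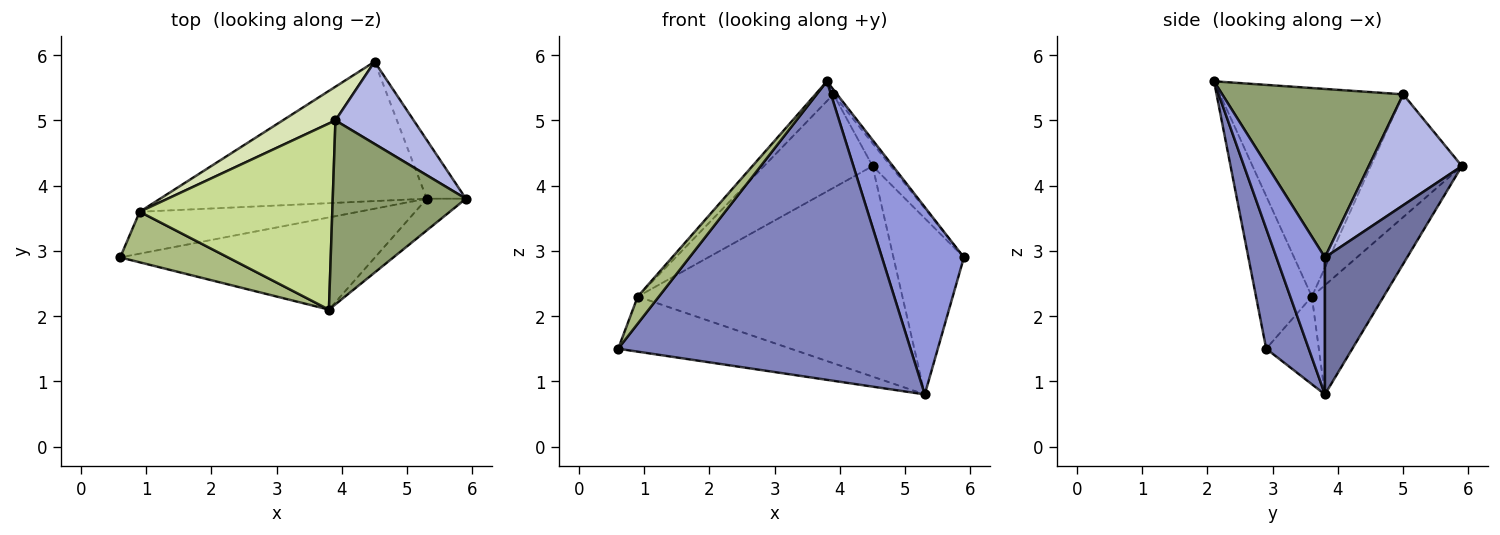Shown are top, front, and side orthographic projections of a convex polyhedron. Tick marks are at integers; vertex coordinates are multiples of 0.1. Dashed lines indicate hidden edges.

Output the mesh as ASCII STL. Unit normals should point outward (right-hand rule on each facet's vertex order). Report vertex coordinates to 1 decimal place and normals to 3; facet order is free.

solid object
 facet normal 0.742 0.636 -0.212
  outer loop
   vertex 5.3 3.8 0.8
   vertex 4.5 5.9 4.3
   vertex 5.9 3.8 2.9
  endloop
 endfacet
 facet normal 0.138 -0.946 -0.292
  outer loop
   vertex 5.3 3.8 0.8
   vertex 3.8 2.1 5.6
   vertex 0.6 2.9 1.5
  endloop
 endfacet
 facet normal 0.504 -0.852 -0.144
  outer loop
   vertex 5.3 3.8 0.8
   vertex 5.9 3.8 2.9
   vertex 3.8 2.1 5.6
  endloop
 endfacet
 facet normal 0.807 0.158 0.569
  outer loop
   vertex 3.9 5.0 5.4
   vertex 5.9 3.8 2.9
   vertex 4.5 5.9 4.3
  endloop
 endfacet
 facet normal 0.784 0.016 0.620
  outer loop
   vertex 3.9 5.0 5.4
   vertex 3.8 2.1 5.6
   vertex 5.9 3.8 2.9
  endloop
 endfacet
 facet normal -0.780 -0.296 0.551
  outer loop
   vertex 0.9 3.6 2.3
   vertex 0.6 2.9 1.5
   vertex 3.8 2.1 5.6
  endloop
 endfacet
 facet normal -0.733 0.072 0.677
  outer loop
   vertex 0.9 3.6 2.3
   vertex 3.8 2.1 5.6
   vertex 3.9 5.0 5.4
  endloop
 endfacet
 facet normal -0.620 0.738 0.266
  outer loop
   vertex 0.9 3.6 2.3
   vertex 3.9 5.0 5.4
   vertex 4.5 5.9 4.3
  endloop
 endfacet
 facet normal -0.236 0.773 -0.588
  outer loop
   vertex 0.9 3.6 2.3
   vertex 5.3 3.8 0.8
   vertex 0.6 2.9 1.5
  endloop
 endfacet
 facet normal -0.221 0.813 -0.538
  outer loop
   vertex 0.9 3.6 2.3
   vertex 4.5 5.9 4.3
   vertex 5.3 3.8 0.8
  endloop
 endfacet
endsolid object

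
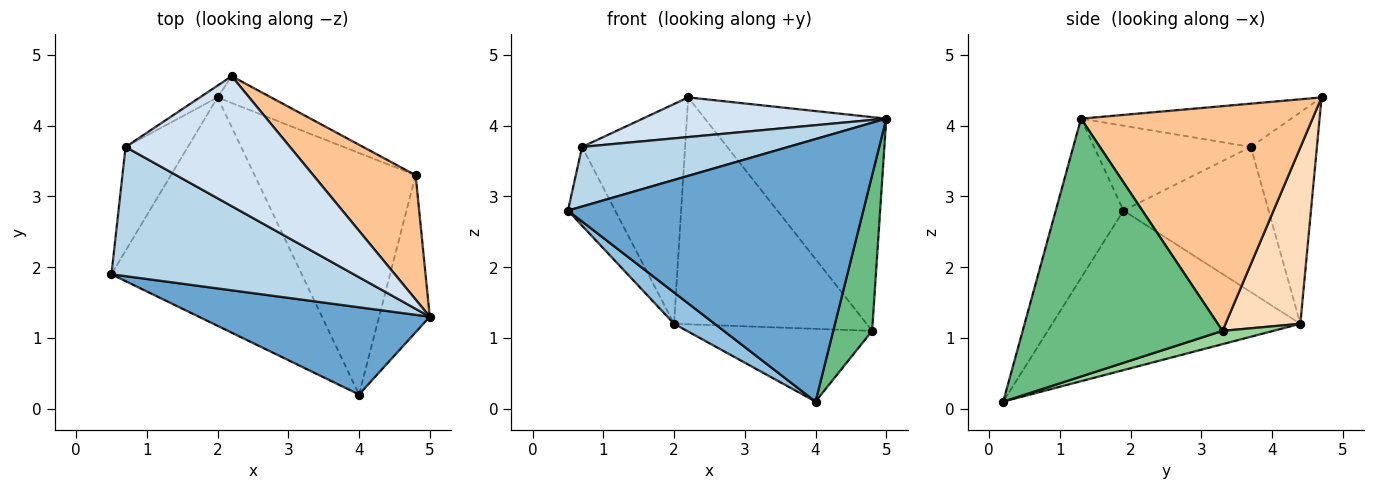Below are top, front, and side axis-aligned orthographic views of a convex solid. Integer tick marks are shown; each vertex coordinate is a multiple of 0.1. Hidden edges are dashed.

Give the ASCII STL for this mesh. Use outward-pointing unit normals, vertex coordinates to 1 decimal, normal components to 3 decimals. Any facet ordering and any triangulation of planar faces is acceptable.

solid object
 facet normal -0.213 -0.927 0.308
  outer loop
   vertex 4.0 0.2 0.1
   vertex 5.0 1.3 4.1
   vertex 0.5 1.9 2.8
  endloop
 endfacet
 facet normal -0.639 -0.105 -0.762
  outer loop
   vertex 2.0 4.4 1.2
   vertex 4.0 0.2 0.1
   vertex 0.5 1.9 2.8
  endloop
 endfacet
 facet normal -0.303 -0.399 0.865
  outer loop
   vertex 0.7 3.7 3.7
   vertex 0.5 1.9 2.8
   vertex 5.0 1.3 4.1
  endloop
 endfacet
 facet normal -0.244 -0.283 0.928
  outer loop
   vertex 0.7 3.7 3.7
   vertex 5.0 1.3 4.1
   vertex 2.2 4.7 4.4
  endloop
 endfacet
 facet normal -0.880 0.287 -0.378
  outer loop
   vertex 0.7 3.7 3.7
   vertex 2.0 4.4 1.2
   vertex 0.5 1.9 2.8
  endloop
 endfacet
 facet normal -0.539 0.841 -0.045
  outer loop
   vertex 0.7 3.7 3.7
   vertex 2.2 4.7 4.4
   vertex 2.0 4.4 1.2
  endloop
 endfacet
 facet normal 0.741 0.580 0.338
  outer loop
   vertex 4.8 3.3 1.1
   vertex 2.2 4.7 4.4
   vertex 5.0 1.3 4.1
  endloop
 endfacet
 facet normal 0.360 0.926 -0.109
  outer loop
   vertex 4.8 3.3 1.1
   vertex 2.0 4.4 1.2
   vertex 2.2 4.7 4.4
  endloop
 endfacet
 facet normal 0.964 -0.188 -0.189
  outer loop
   vertex 4.8 3.3 1.1
   vertex 5.0 1.3 4.1
   vertex 4.0 0.2 0.1
  endloop
 endfacet
 facet normal 0.079 0.288 -0.955
  outer loop
   vertex 4.8 3.3 1.1
   vertex 4.0 0.2 0.1
   vertex 2.0 4.4 1.2
  endloop
 endfacet
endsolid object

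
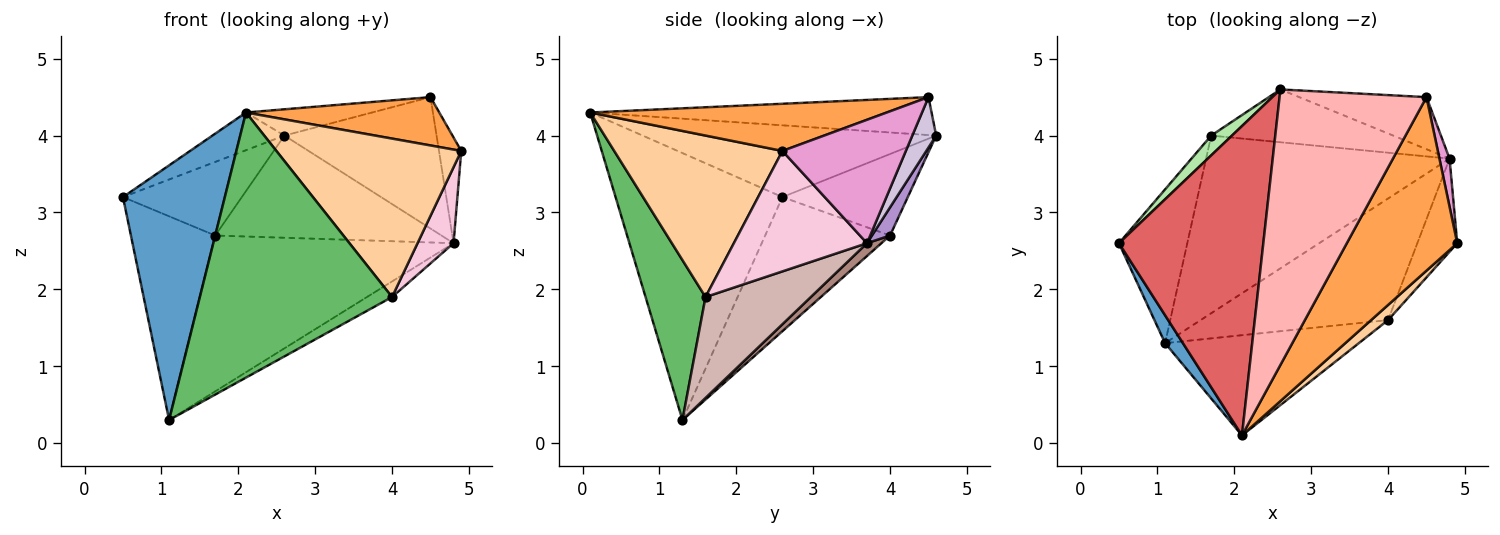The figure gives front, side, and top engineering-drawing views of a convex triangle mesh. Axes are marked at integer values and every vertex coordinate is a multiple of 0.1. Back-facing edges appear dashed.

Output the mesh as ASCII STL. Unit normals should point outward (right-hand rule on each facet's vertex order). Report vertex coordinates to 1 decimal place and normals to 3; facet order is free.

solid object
 facet normal -0.852 -0.520 0.057
  outer loop
   vertex 1.1 1.3 0.3
   vertex 2.1 0.1 4.3
   vertex 0.5 2.6 3.2
  endloop
 endfacet
 facet normal -0.763 0.515 -0.389
  outer loop
   vertex 1.7 4.0 2.7
   vertex 1.1 1.3 0.3
   vertex 0.5 2.6 3.2
  endloop
 endfacet
 facet normal 0.381 -0.248 0.891
  outer loop
   vertex 4.5 4.5 4.5
   vertex 2.1 0.1 4.3
   vertex 4.9 2.6 3.8
  endloop
 endfacet
 facet normal 0.671 -0.738 0.070
  outer loop
   vertex 4.0 1.6 1.9
   vertex 4.9 2.6 3.8
   vertex 2.1 0.1 4.3
  endloop
 endfacet
 facet normal 0.280 -0.898 -0.339
  outer loop
   vertex 4.0 1.6 1.9
   vertex 2.1 0.1 4.3
   vertex 1.1 1.3 0.3
  endloop
 endfacet
 facet normal -0.714 0.677 0.182
  outer loop
   vertex 2.6 4.6 4.0
   vertex 1.7 4.0 2.7
   vertex 0.5 2.6 3.2
  endloop
 endfacet
 facet normal -0.442 0.109 0.890
  outer loop
   vertex 2.6 4.6 4.0
   vertex 0.5 2.6 3.2
   vertex 2.1 0.1 4.3
  endloop
 endfacet
 facet normal -0.249 0.092 0.964
  outer loop
   vertex 2.6 4.6 4.0
   vertex 2.1 0.1 4.3
   vertex 4.5 4.5 4.5
  endloop
 endfacet
 facet normal 0.071 0.886 -0.458
  outer loop
   vertex 4.8 3.7 2.6
   vertex 1.7 4.0 2.7
   vertex 2.6 4.6 4.0
  endloop
 endfacet
 facet normal 0.144 0.920 -0.365
  outer loop
   vertex 4.8 3.7 2.6
   vertex 2.6 4.6 4.0
   vertex 4.5 4.5 4.5
  endloop
 endfacet
 facet normal 0.040 0.659 -0.751
  outer loop
   vertex 4.8 3.7 2.6
   vertex 1.1 1.3 0.3
   vertex 1.7 4.0 2.7
  endloop
 endfacet
 facet normal 0.471 0.112 -0.875
  outer loop
   vertex 4.8 3.7 2.6
   vertex 4.0 1.6 1.9
   vertex 1.1 1.3 0.3
  endloop
 endfacet
 facet normal 0.981 0.177 0.080
  outer loop
   vertex 4.8 3.7 2.6
   vertex 4.5 4.5 4.5
   vertex 4.9 2.6 3.8
  endloop
 endfacet
 facet normal 0.919 -0.249 -0.305
  outer loop
   vertex 4.8 3.7 2.6
   vertex 4.9 2.6 3.8
   vertex 4.0 1.6 1.9
  endloop
 endfacet
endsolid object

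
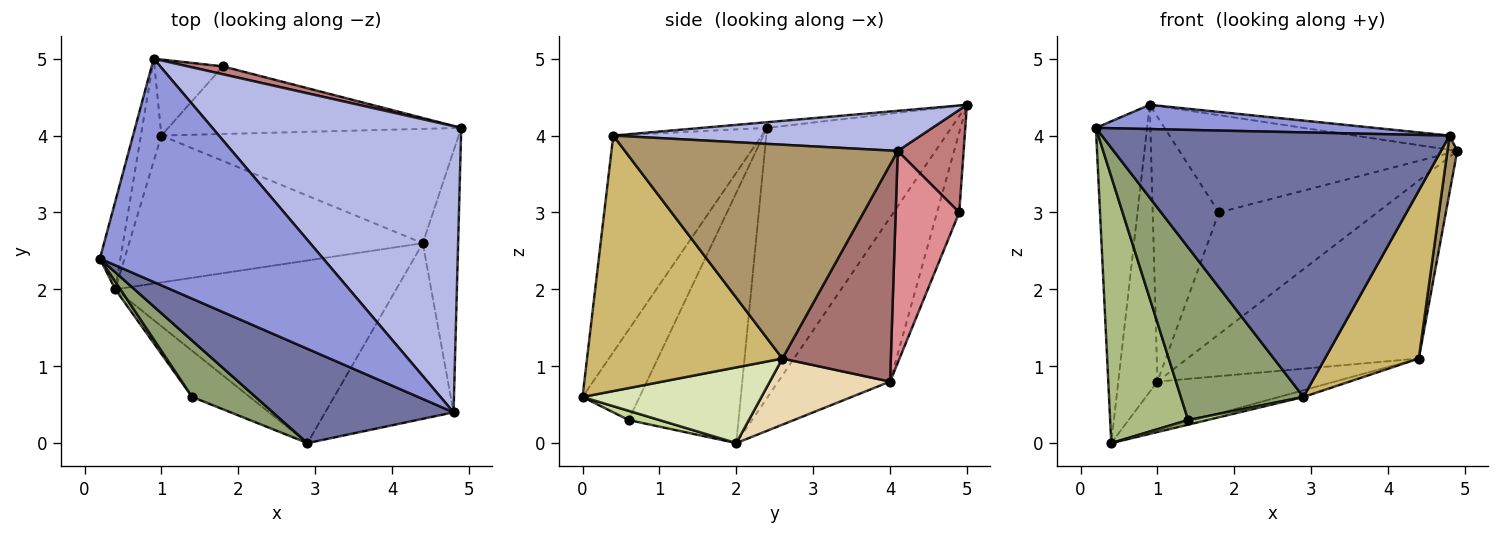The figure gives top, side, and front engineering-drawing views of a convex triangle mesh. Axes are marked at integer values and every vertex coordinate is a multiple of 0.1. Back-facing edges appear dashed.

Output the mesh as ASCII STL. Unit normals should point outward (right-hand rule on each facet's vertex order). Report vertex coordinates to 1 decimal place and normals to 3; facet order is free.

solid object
 facet normal -0.373 -0.874 0.311
  outer loop
   vertex 4.8 0.4 4.0
   vertex 0.2 2.4 4.1
   vertex 2.9 0.0 0.6
  endloop
 endfacet
 facet normal -0.961 0.267 -0.073
  outer loop
   vertex 0.9 5.0 4.4
   vertex 0.4 2.0 0.0
   vertex 0.2 2.4 4.1
  endloop
 endfacet
 facet normal -0.025 -0.108 0.994
  outer loop
   vertex 0.9 5.0 4.4
   vertex 0.2 2.4 4.1
   vertex 4.8 0.4 4.0
  endloop
 endfacet
 facet normal 0.159 0.049 0.986
  outer loop
   vertex 0.9 5.0 4.4
   vertex 4.8 0.4 4.0
   vertex 4.9 4.1 3.8
  endloop
 endfacet
 facet normal -0.405 -0.869 0.284
  outer loop
   vertex 1.4 0.6 0.3
   vertex 2.9 0.0 0.6
   vertex 0.2 2.4 4.1
  endloop
 endfacet
 facet normal -0.815 -0.579 0.017
  outer loop
   vertex 1.4 0.6 0.3
   vertex 0.2 2.4 4.1
   vertex 0.4 2.0 0.0
  endloop
 endfacet
 facet normal 0.157 -0.098 -0.983
  outer loop
   vertex 1.4 0.6 0.3
   vertex 0.4 2.0 0.0
   vertex 2.9 0.0 0.6
  endloop
 endfacet
 facet normal 0.260 0.036 -0.965
  outer loop
   vertex 4.4 2.6 1.1
   vertex 2.9 0.0 0.6
   vertex 0.4 2.0 0.0
  endloop
 endfacet
 facet normal 0.986 -0.035 -0.163
  outer loop
   vertex 4.4 2.6 1.1
   vertex 4.9 4.1 3.8
   vertex 4.8 0.4 4.0
  endloop
 endfacet
 facet normal 0.821 -0.394 -0.412
  outer loop
   vertex 4.4 2.6 1.1
   vertex 4.8 0.4 4.0
   vertex 2.9 0.0 0.6
  endloop
 endfacet
 facet normal -0.937 0.328 -0.117
  outer loop
   vertex 1.0 4.0 0.8
   vertex 0.4 2.0 0.0
   vertex 0.9 5.0 4.4
  endloop
 endfacet
 facet normal 0.209 0.309 -0.928
  outer loop
   vertex 1.0 4.0 0.8
   vertex 4.4 2.6 1.1
   vertex 0.4 2.0 0.0
  endloop
 endfacet
 facet normal 0.367 0.783 -0.503
  outer loop
   vertex 1.0 4.0 0.8
   vertex 4.9 4.1 3.8
   vertex 4.4 2.6 1.1
  endloop
 endfacet
 facet normal 0.230 0.970 0.079
  outer loop
   vertex 1.8 4.9 3.0
   vertex 0.9 5.0 4.4
   vertex 4.9 4.1 3.8
  endloop
 endfacet
 facet normal 0.331 0.825 -0.458
  outer loop
   vertex 1.8 4.9 3.0
   vertex 4.9 4.1 3.8
   vertex 1.0 4.0 0.8
  endloop
 endfacet
 facet normal -0.307 0.915 -0.263
  outer loop
   vertex 1.8 4.9 3.0
   vertex 1.0 4.0 0.8
   vertex 0.9 5.0 4.4
  endloop
 endfacet
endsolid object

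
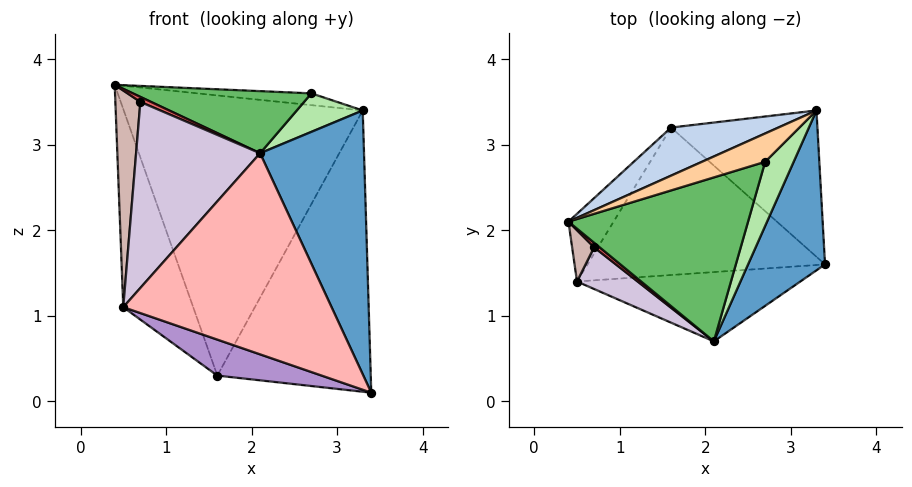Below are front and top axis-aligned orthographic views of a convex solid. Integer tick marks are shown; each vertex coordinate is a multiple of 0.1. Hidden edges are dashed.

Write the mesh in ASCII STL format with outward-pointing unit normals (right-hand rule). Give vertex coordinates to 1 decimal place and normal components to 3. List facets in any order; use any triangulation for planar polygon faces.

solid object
 facet normal 0.863 -0.432 0.262
  outer loop
   vertex 2.1 0.7 2.9
   vertex 3.4 1.6 0.1
   vertex 3.3 3.4 3.4
  endloop
 endfacet
 facet normal -0.391 0.907 0.156
  outer loop
   vertex 1.6 3.2 0.3
   vertex 0.4 2.1 3.7
   vertex 3.3 3.4 3.4
  endloop
 endfacet
 facet normal 0.593 0.714 -0.371
  outer loop
   vertex 1.6 3.2 0.3
   vertex 3.3 3.4 3.4
   vertex 3.4 1.6 0.1
  endloop
 endfacet
 facet normal -0.077 0.383 0.920
  outer loop
   vertex 2.7 2.8 3.6
   vertex 3.3 3.4 3.4
   vertex 0.4 2.1 3.7
  endloop
 endfacet
 facet normal 0.147 -0.350 0.925
  outer loop
   vertex 2.7 2.8 3.6
   vertex 0.4 2.1 3.7
   vertex 2.1 0.7 2.9
  endloop
 endfacet
 facet normal 0.625 -0.402 0.669
  outer loop
   vertex 2.7 2.8 3.6
   vertex 2.1 0.7 2.9
   vertex 3.3 3.4 3.4
  endloop
 endfacet
 facet normal -0.285 -0.712 0.641
  outer loop
   vertex 0.7 1.8 3.5
   vertex 2.1 0.7 2.9
   vertex 0.4 2.1 3.7
  endloop
 endfacet
 facet normal -0.047 -0.944 -0.325
  outer loop
   vertex 0.5 1.4 1.1
   vertex 3.4 1.6 0.1
   vertex 2.1 0.7 2.9
  endloop
 endfacet
 facet normal -0.304 -0.226 -0.926
  outer loop
   vertex 0.5 1.4 1.1
   vertex 1.6 3.2 0.3
   vertex 3.4 1.6 0.1
  endloop
 endfacet
 facet normal -0.558 -0.810 0.181
  outer loop
   vertex 0.5 1.4 1.1
   vertex 2.1 0.7 2.9
   vertex 0.7 1.8 3.5
  endloop
 endfacet
 facet normal -0.872 0.463 -0.158
  outer loop
   vertex 0.5 1.4 1.1
   vertex 0.4 2.1 3.7
   vertex 1.6 3.2 0.3
  endloop
 endfacet
 facet normal -0.634 -0.753 0.178
  outer loop
   vertex 0.5 1.4 1.1
   vertex 0.7 1.8 3.5
   vertex 0.4 2.1 3.7
  endloop
 endfacet
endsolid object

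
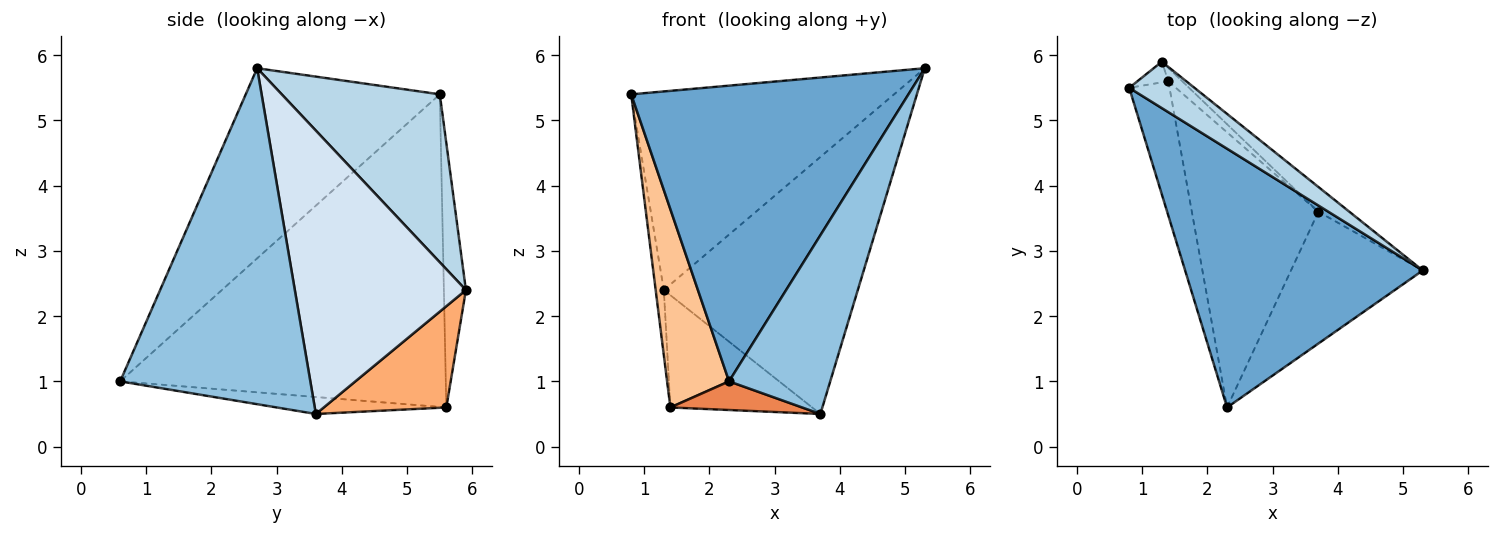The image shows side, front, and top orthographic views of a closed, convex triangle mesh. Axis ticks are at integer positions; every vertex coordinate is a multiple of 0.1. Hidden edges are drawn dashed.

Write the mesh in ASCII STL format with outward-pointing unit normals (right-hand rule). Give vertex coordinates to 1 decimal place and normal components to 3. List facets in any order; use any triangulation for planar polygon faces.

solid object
 facet normal -0.466 -0.666 0.583
  outer loop
   vertex 2.3 0.6 1.0
   vertex 5.3 2.7 5.8
   vertex 0.8 5.5 5.4
  endloop
 endfacet
 facet normal 0.834 -0.444 -0.327
  outer loop
   vertex 3.7 3.6 0.5
   vertex 5.3 2.7 5.8
   vertex 2.3 0.6 1.0
  endloop
 endfacet
 facet normal 0.505 0.840 0.196
  outer loop
   vertex 1.3 5.9 2.4
   vertex 0.8 5.5 5.4
   vertex 5.3 2.7 5.8
  endloop
 endfacet
 facet normal 0.660 0.748 -0.072
  outer loop
   vertex 1.3 5.9 2.4
   vertex 5.3 2.7 5.8
   vertex 3.7 3.6 0.5
  endloop
 endfacet
 facet normal -0.132 -0.103 -0.986
  outer loop
   vertex 1.4 5.6 0.6
   vertex 3.7 3.6 0.5
   vertex 2.3 0.6 1.0
  endloop
 endfacet
 facet normal 0.651 0.754 -0.089
  outer loop
   vertex 1.4 5.6 0.6
   vertex 1.3 5.9 2.4
   vertex 3.7 3.6 0.5
  endloop
 endfacet
 facet normal -0.975 -0.185 -0.126
  outer loop
   vertex 1.4 5.6 0.6
   vertex 2.3 0.6 1.0
   vertex 0.8 5.5 5.4
  endloop
 endfacet
 facet normal -0.932 0.345 -0.109
  outer loop
   vertex 1.4 5.6 0.6
   vertex 0.8 5.5 5.4
   vertex 1.3 5.9 2.4
  endloop
 endfacet
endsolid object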